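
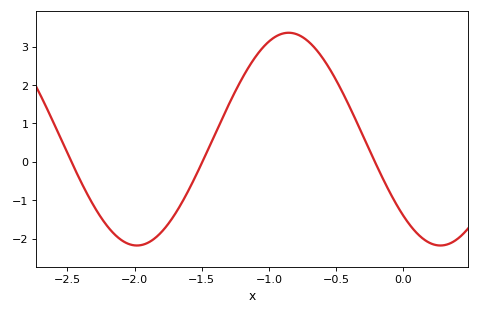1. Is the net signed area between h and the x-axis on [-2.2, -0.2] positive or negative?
positive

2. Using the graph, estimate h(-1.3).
1.48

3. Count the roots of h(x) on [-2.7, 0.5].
3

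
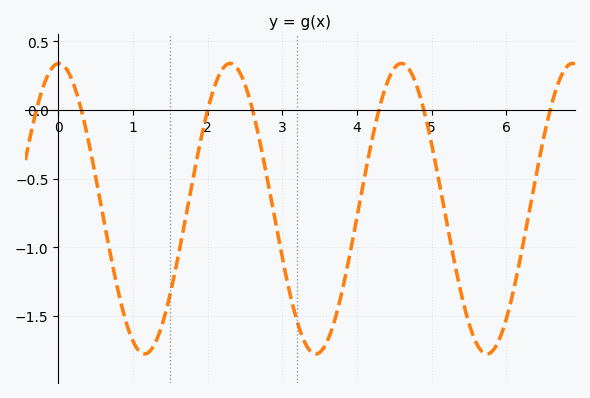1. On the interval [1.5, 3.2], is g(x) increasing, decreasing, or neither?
neither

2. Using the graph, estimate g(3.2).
-1.55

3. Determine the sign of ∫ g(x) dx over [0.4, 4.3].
negative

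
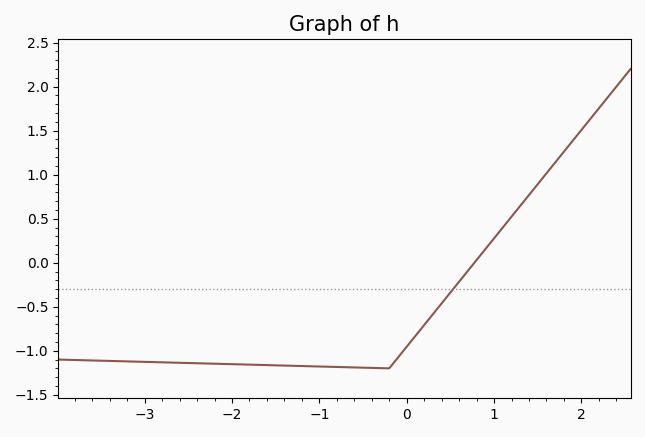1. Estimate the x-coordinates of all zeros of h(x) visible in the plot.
0.775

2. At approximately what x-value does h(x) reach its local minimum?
-0.202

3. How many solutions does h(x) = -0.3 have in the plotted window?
1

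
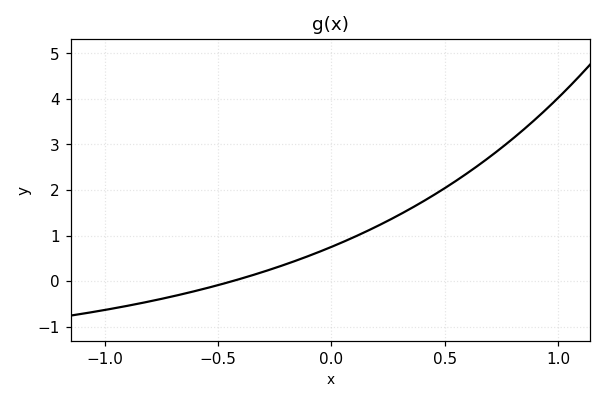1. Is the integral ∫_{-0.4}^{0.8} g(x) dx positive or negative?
positive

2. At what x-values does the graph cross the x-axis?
-0.436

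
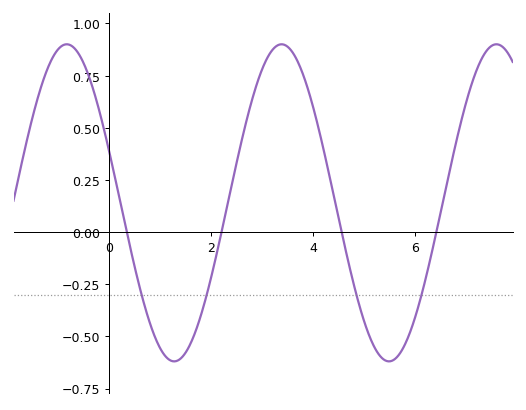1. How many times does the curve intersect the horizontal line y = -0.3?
4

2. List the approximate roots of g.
0.4, 2.2, 4.6, 6.4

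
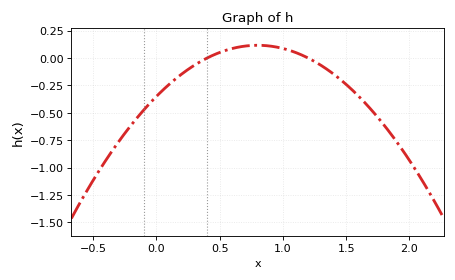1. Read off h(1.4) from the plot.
-0.14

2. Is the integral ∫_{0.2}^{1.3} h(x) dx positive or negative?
positive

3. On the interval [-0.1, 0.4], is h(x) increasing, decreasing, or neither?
increasing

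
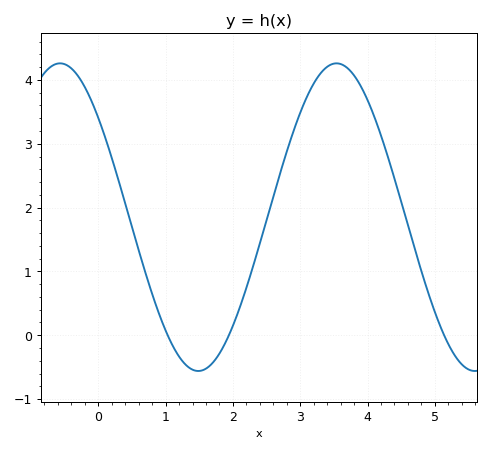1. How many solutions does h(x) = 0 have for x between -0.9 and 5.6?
3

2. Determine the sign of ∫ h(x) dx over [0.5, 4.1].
positive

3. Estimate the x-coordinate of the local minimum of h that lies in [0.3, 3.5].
1.5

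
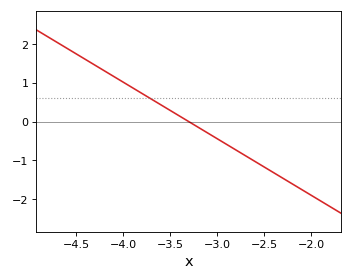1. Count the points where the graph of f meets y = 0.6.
1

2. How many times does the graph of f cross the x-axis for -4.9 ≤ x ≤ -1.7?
1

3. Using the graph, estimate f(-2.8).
-0.7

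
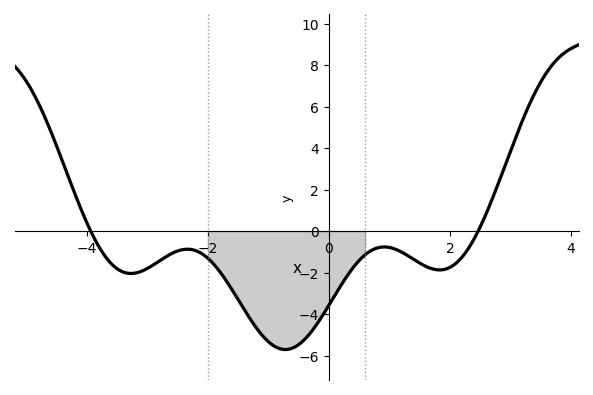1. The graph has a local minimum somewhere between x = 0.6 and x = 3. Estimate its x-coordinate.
1.8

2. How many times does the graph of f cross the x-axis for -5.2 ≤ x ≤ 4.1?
2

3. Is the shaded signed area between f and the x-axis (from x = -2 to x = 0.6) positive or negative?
negative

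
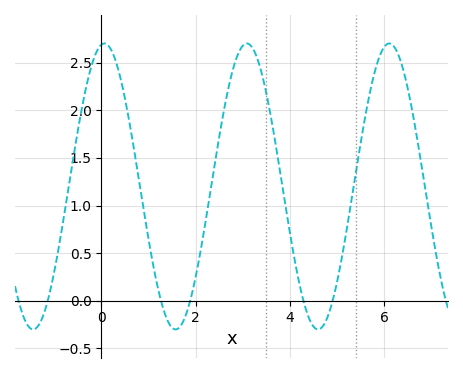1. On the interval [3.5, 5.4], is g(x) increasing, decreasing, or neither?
neither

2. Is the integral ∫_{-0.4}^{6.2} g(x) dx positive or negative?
positive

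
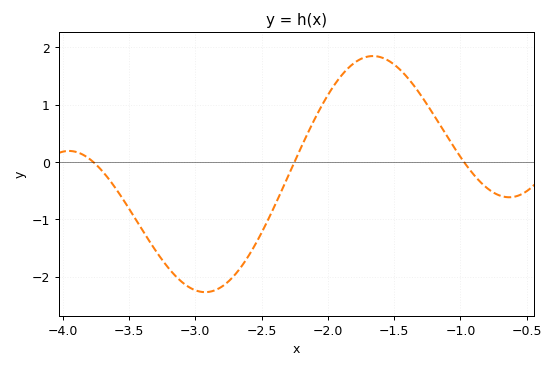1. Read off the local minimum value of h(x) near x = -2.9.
-2.27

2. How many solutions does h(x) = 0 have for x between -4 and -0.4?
3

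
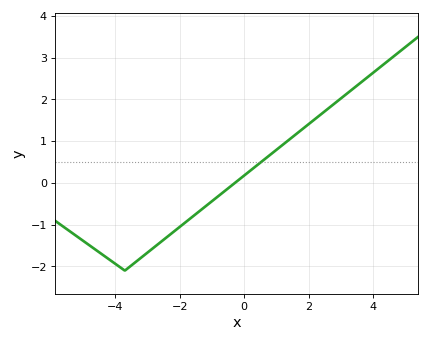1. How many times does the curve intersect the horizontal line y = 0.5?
1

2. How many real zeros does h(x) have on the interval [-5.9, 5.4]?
1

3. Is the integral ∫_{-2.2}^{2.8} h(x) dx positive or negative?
positive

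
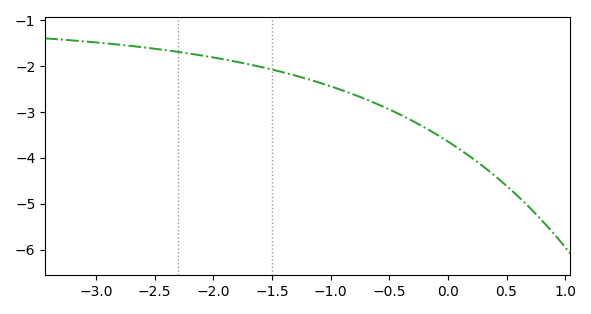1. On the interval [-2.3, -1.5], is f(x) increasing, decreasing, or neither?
decreasing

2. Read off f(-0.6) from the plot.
-2.83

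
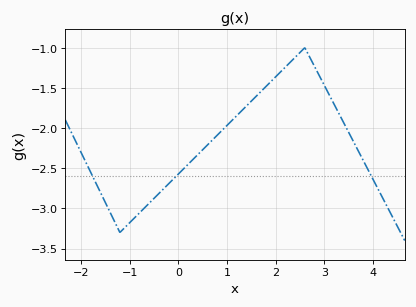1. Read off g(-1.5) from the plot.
-2.95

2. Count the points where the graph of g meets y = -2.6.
3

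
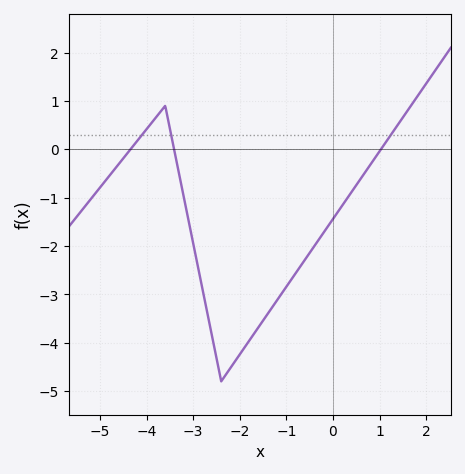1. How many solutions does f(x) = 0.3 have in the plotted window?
3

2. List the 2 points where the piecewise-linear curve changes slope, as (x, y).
(-3.6, 0.9); (-2.4, -4.8)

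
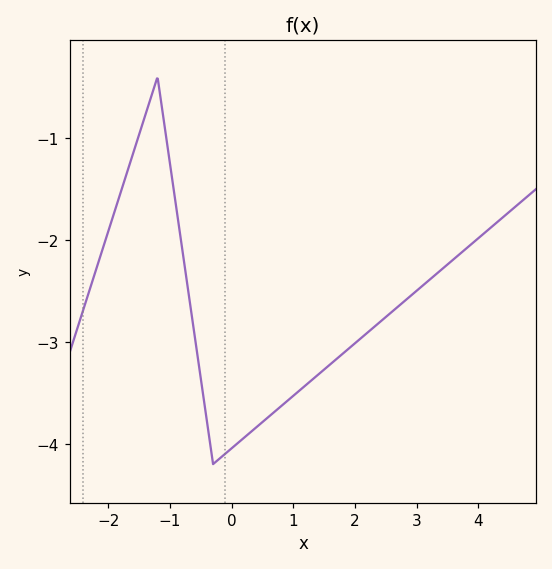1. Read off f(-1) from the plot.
-1.2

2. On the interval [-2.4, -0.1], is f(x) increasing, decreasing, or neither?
neither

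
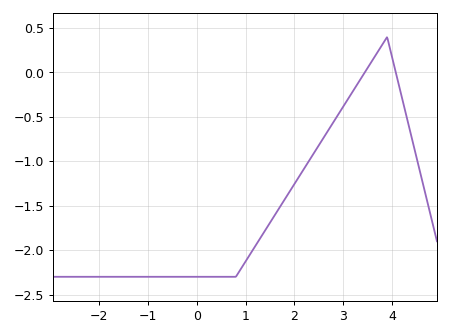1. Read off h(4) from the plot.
0.15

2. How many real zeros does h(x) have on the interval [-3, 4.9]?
2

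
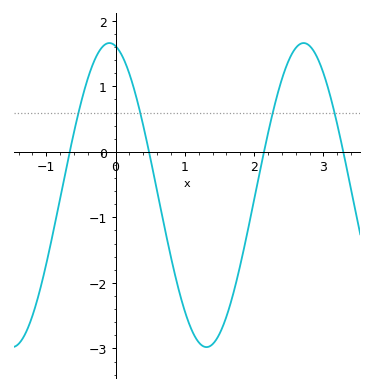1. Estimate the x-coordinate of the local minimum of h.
1.3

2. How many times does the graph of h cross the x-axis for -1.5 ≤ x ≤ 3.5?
4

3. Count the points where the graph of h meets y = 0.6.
4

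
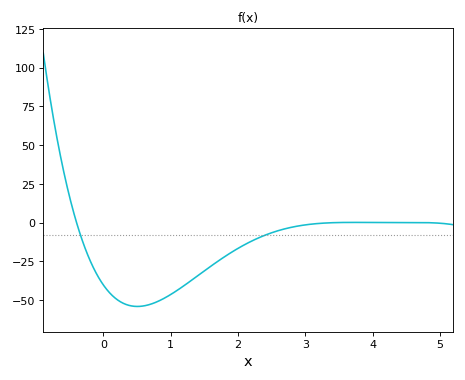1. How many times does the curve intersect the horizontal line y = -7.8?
2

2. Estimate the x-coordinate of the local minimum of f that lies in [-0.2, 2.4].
0.5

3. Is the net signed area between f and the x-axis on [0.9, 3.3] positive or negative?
negative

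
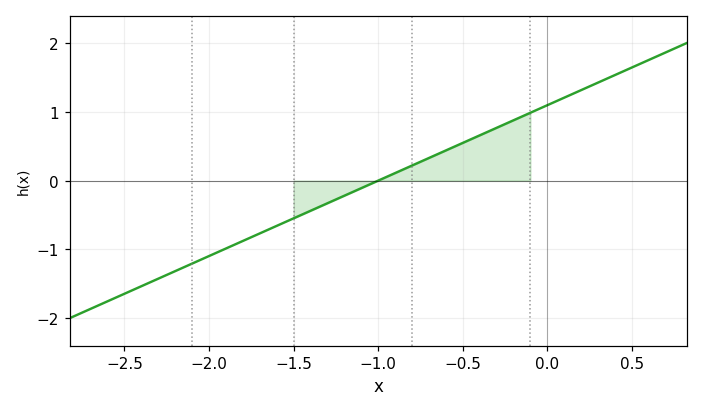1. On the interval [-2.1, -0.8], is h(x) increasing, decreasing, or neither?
increasing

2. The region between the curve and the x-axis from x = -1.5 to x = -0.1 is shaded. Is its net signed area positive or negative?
positive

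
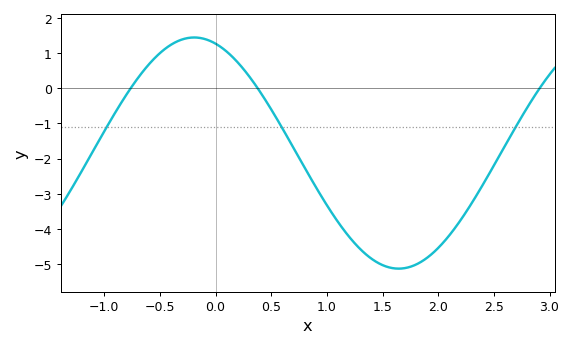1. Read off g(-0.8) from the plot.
-0.176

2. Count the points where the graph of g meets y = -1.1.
3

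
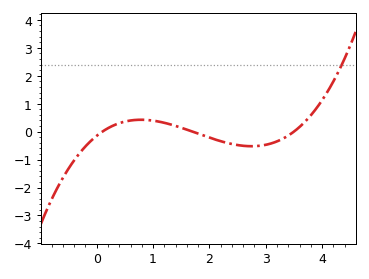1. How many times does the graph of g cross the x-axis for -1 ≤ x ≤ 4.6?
3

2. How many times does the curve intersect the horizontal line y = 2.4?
1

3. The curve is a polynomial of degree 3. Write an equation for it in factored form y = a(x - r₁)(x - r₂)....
y = 0.25(x - 0.1)(x - 1.7)(x - 3.5)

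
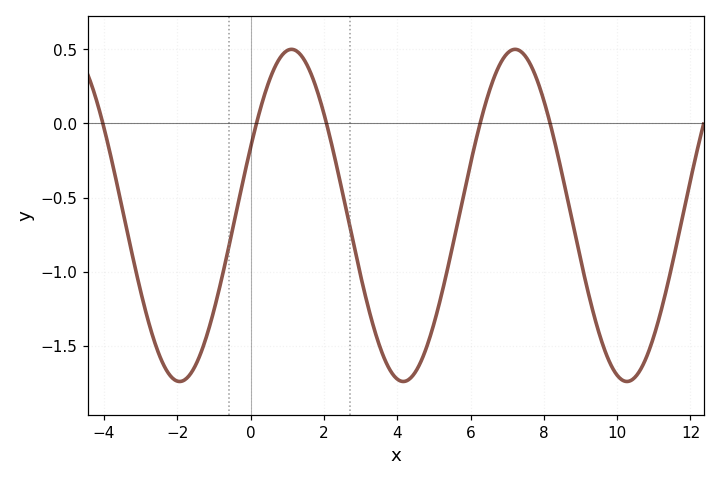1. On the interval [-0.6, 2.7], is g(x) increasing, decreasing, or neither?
neither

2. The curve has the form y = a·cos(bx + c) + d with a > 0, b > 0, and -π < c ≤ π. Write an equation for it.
y = 1.12cos(1x - 1.1) - 0.62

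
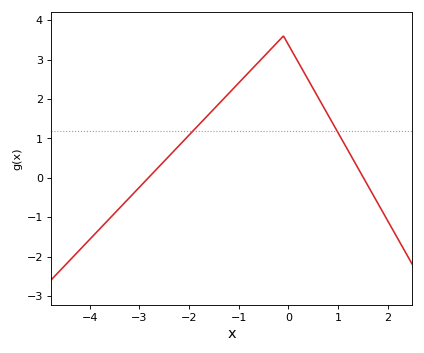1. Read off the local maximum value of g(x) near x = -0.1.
3.6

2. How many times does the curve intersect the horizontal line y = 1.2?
2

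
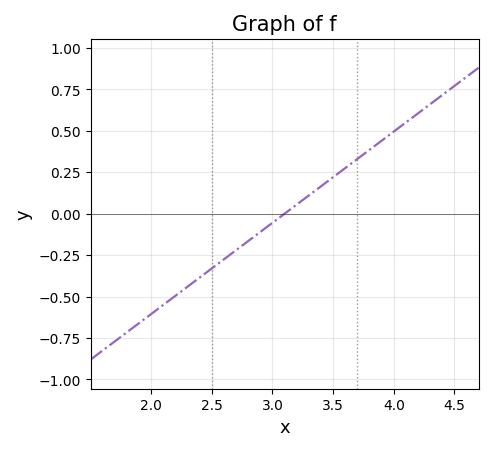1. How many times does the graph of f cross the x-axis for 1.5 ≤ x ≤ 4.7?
1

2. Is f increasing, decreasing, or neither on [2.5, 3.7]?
increasing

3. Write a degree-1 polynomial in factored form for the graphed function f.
y = 0.55(x - 3.1)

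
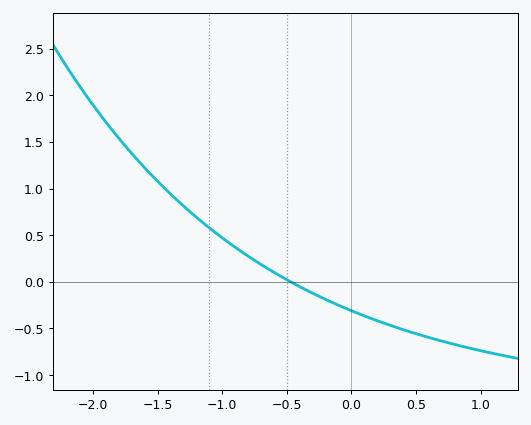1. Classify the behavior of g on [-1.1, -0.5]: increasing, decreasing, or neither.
decreasing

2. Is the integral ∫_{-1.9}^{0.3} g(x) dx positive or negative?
positive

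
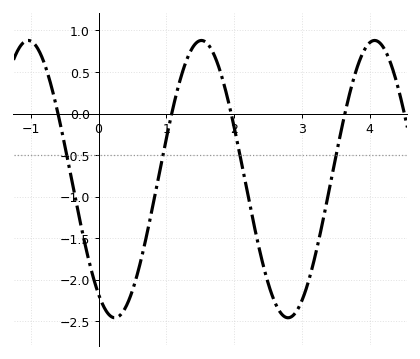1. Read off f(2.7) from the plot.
-2.42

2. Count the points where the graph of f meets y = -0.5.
4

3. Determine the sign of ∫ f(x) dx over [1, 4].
negative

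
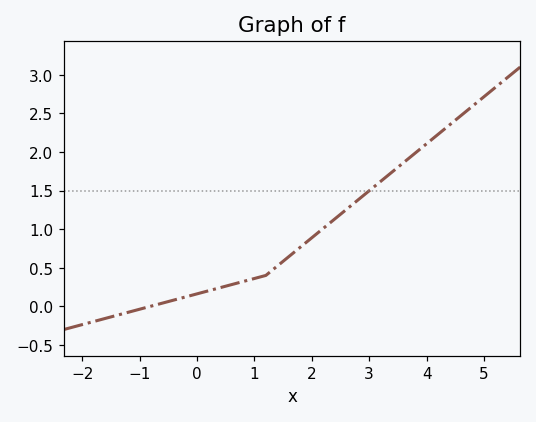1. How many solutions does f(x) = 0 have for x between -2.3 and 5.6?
1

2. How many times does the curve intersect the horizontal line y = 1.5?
1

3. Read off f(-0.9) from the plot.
-0.018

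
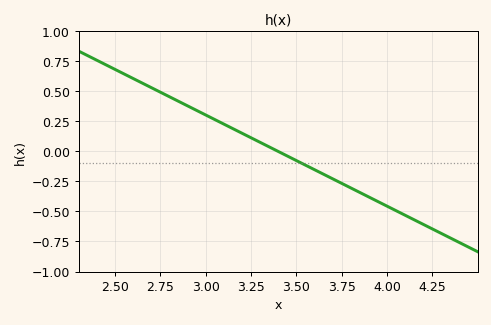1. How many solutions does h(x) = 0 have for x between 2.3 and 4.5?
1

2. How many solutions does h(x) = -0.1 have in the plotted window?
1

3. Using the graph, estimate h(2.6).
0.6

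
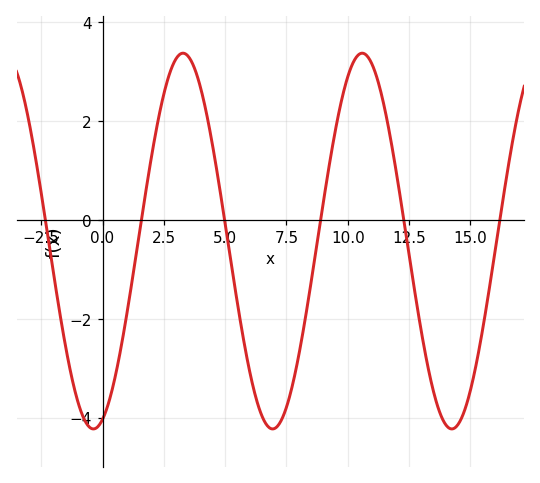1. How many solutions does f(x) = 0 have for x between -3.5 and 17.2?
6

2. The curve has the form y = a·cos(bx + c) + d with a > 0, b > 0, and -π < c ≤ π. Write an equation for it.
y = 3.8cos(0.86x - 2.82) - 0.43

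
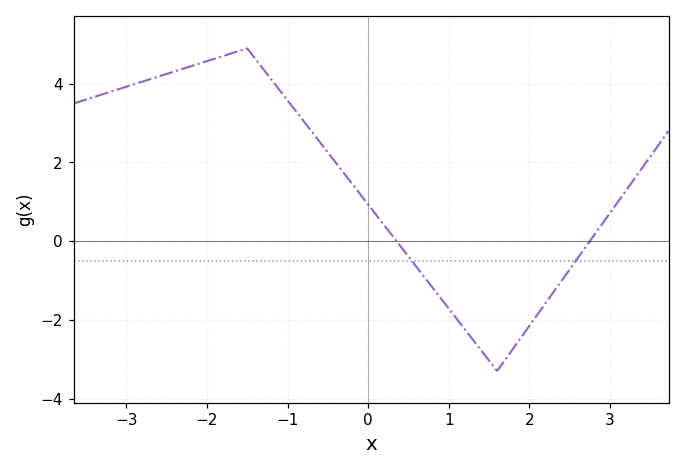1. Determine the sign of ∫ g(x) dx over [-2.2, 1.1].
positive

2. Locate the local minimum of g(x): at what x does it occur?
1.6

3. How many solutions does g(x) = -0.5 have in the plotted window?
2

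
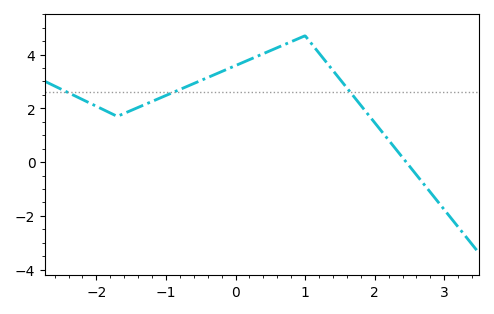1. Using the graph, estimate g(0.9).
4.6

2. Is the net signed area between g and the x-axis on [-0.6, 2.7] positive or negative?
positive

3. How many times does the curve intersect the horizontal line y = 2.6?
3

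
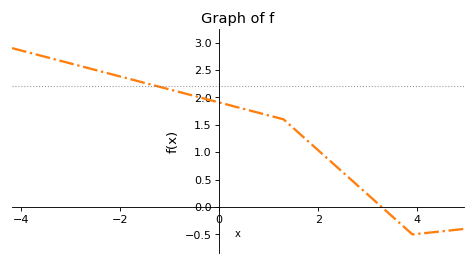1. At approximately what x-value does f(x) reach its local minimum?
4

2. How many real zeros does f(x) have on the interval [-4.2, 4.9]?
1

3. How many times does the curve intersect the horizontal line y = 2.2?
1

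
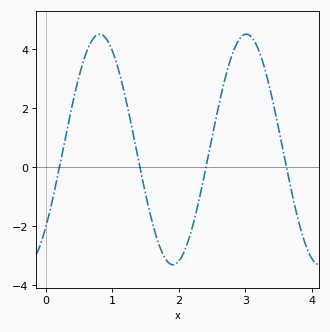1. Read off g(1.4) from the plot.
0.139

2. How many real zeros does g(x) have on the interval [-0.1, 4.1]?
4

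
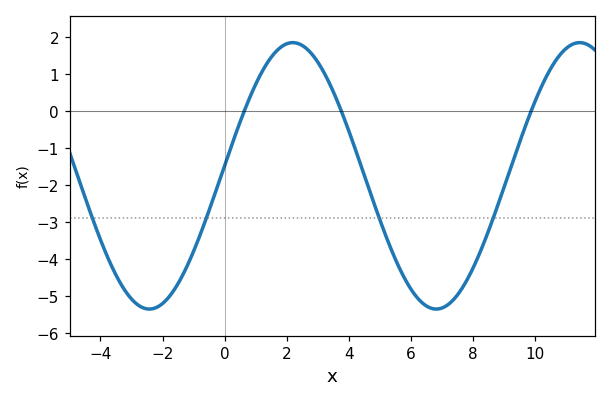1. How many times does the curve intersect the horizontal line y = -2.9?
4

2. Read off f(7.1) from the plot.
-5.3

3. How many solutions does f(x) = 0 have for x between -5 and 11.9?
3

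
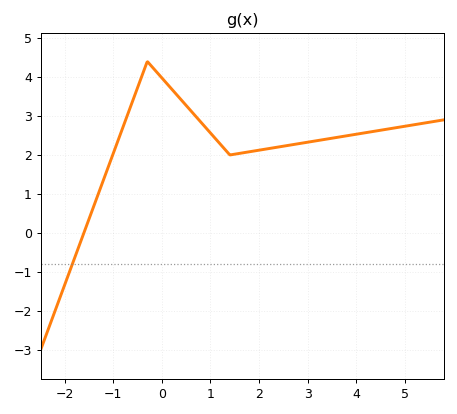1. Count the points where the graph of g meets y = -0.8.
1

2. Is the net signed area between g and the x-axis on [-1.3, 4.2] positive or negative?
positive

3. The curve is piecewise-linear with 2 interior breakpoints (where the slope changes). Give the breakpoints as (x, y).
(-0.3, 4.4); (1.4, 2)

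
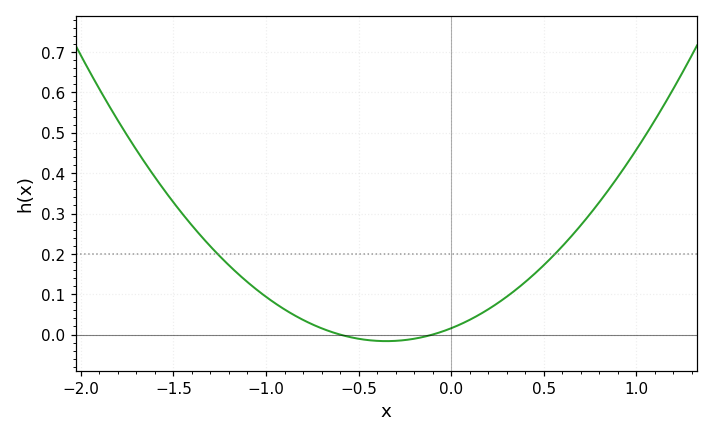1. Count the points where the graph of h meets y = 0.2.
2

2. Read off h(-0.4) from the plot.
-0.02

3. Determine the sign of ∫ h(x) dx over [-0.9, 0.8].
positive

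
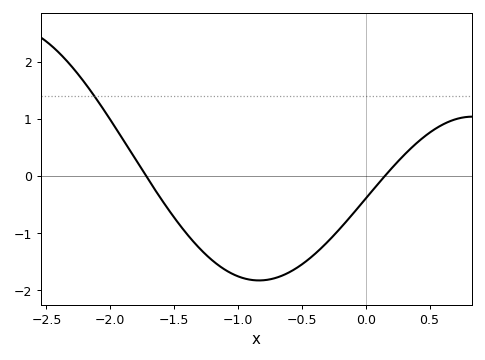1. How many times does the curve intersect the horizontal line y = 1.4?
1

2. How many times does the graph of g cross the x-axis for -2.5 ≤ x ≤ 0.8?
2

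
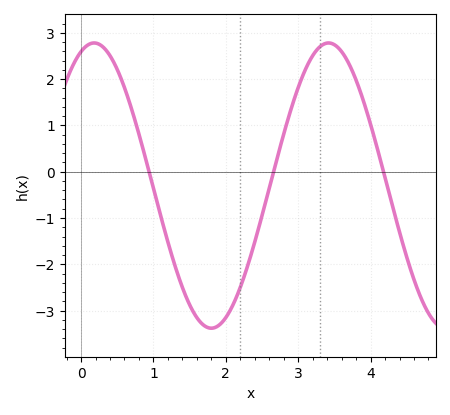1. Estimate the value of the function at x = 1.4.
-2.5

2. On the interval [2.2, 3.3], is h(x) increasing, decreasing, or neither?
increasing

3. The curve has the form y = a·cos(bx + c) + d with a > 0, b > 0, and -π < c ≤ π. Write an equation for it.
y = 3.08cos(1.94x - 0.35) - 0.3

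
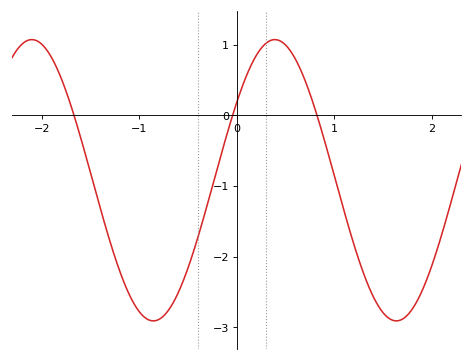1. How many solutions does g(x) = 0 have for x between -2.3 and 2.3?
3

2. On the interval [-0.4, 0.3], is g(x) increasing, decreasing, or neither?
increasing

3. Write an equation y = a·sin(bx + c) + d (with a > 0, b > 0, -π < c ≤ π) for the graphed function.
y = 1.99sin(2.52x + 0.59) - 0.92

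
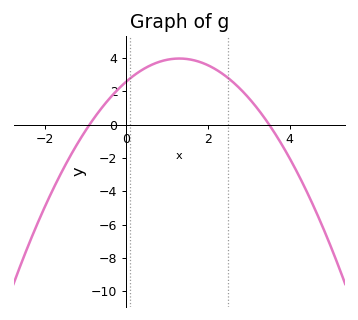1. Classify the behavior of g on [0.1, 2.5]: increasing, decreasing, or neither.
neither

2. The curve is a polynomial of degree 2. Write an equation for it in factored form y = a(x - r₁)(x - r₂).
y = -0.82(x + 0.9)(x - 3.5)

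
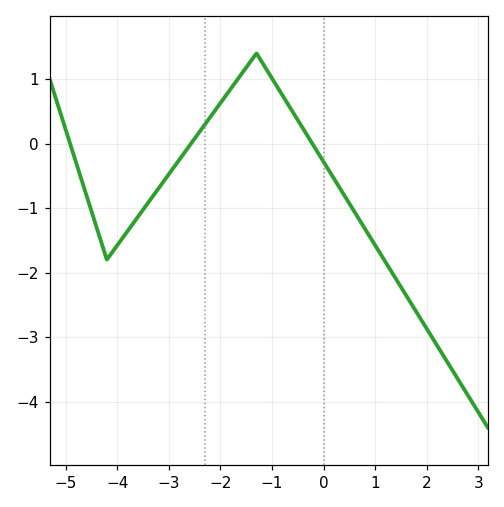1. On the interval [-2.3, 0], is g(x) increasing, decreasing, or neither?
neither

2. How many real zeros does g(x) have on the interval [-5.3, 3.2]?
3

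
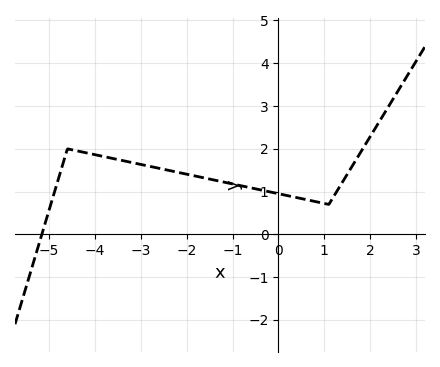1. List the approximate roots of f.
-5.2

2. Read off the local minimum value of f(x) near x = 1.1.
0.7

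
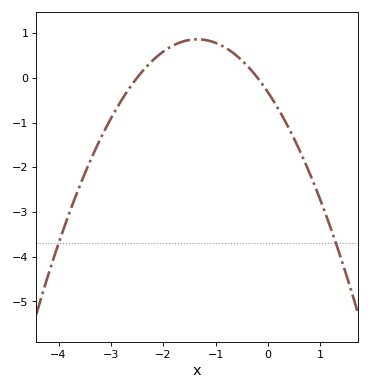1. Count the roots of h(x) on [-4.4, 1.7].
2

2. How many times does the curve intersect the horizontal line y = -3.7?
2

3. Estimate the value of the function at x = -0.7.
0.6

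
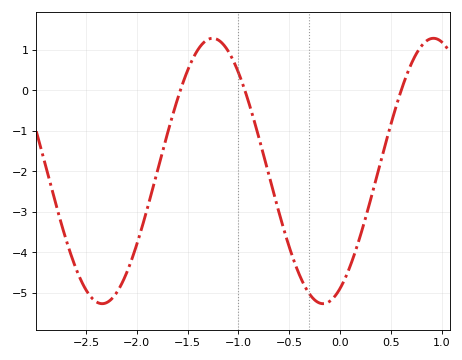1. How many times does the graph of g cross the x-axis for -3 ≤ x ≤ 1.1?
3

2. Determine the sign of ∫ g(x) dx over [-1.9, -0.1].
negative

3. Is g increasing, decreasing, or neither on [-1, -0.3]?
decreasing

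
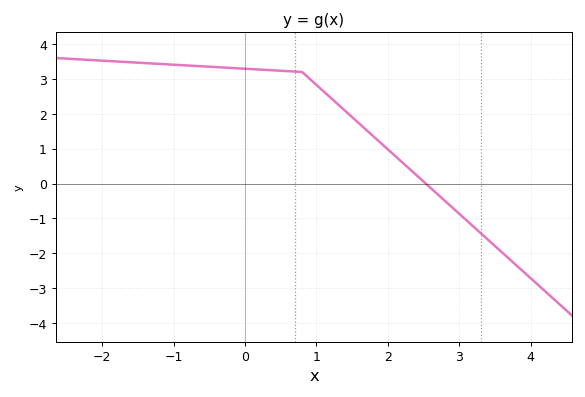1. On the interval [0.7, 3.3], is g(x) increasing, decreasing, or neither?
decreasing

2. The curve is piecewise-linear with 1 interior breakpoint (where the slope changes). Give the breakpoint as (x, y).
(0.8, 3.2)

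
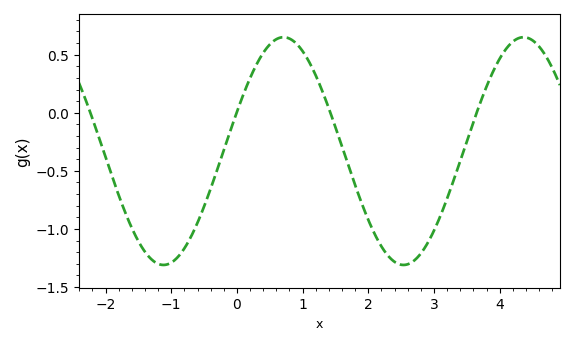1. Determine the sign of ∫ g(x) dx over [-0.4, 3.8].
negative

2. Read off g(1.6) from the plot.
-0.3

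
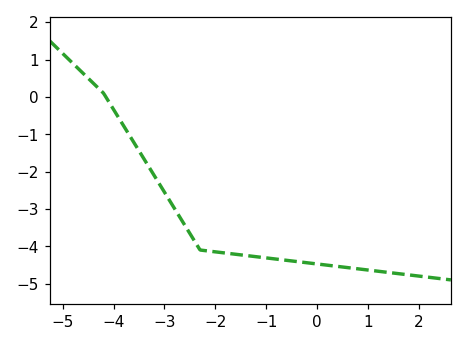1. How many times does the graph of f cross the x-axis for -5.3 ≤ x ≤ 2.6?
1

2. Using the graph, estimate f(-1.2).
-4.28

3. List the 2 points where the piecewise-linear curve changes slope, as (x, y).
(-4.2, 0.1); (-2.3, -4.1)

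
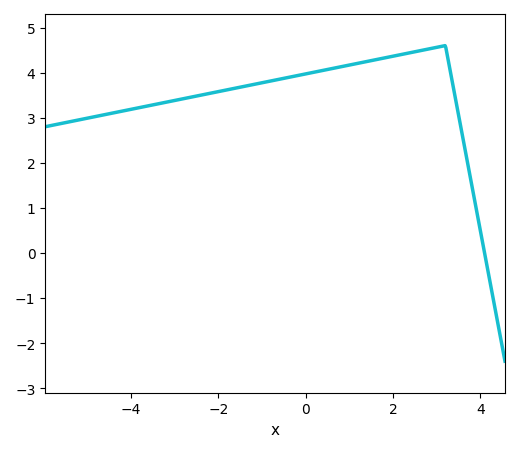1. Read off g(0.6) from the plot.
4.09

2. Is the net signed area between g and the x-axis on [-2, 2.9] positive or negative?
positive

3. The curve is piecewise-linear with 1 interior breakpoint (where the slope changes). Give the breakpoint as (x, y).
(3.2, 4.6)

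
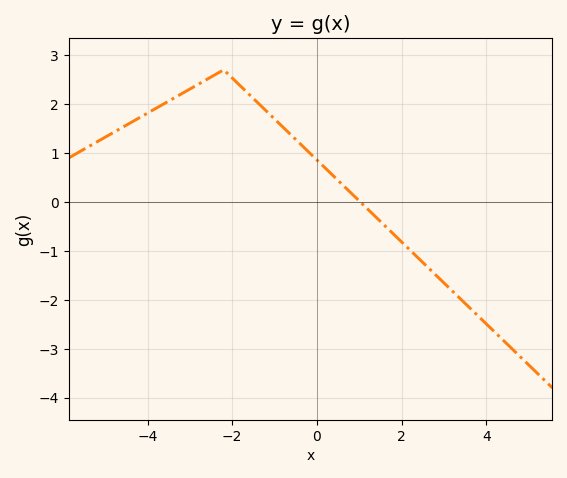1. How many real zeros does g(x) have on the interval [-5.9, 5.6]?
1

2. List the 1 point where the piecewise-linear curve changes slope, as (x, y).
(-2.2, 2.7)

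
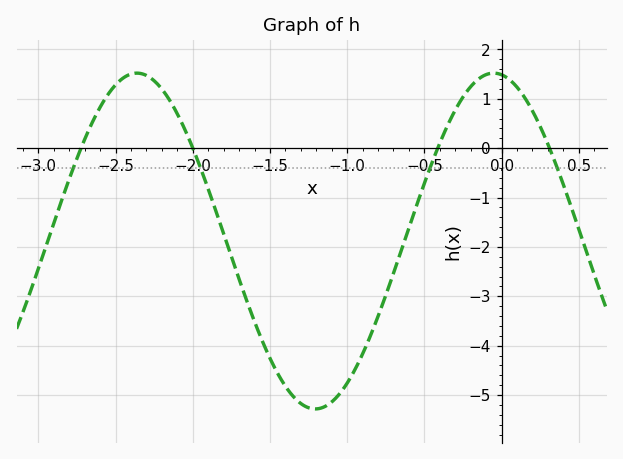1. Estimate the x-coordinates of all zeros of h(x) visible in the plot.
-2.72, -2, -0.414, 0.311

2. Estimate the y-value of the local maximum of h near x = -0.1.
1.52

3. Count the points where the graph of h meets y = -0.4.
4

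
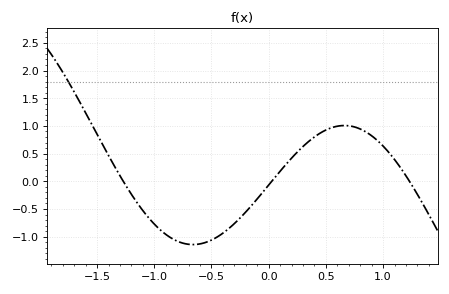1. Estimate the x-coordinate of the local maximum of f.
0.65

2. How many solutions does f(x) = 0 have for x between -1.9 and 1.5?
3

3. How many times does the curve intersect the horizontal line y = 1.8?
1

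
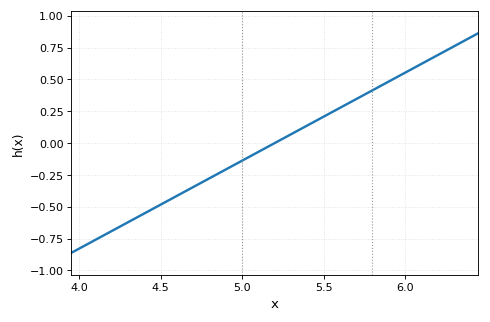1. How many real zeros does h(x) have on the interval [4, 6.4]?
1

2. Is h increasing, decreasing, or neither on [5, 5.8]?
increasing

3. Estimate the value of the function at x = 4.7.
-0.345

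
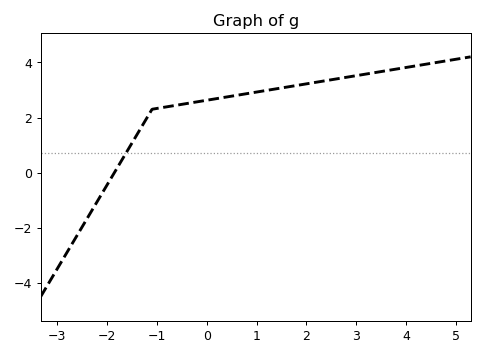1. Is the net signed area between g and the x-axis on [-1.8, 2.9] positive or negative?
positive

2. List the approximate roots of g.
-1.8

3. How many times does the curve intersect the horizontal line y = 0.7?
1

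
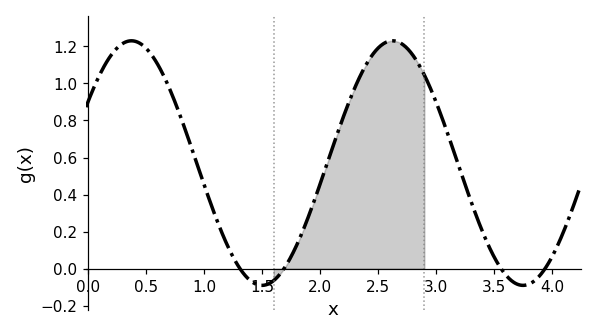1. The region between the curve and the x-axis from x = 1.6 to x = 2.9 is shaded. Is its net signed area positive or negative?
positive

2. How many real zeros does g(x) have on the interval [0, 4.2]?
4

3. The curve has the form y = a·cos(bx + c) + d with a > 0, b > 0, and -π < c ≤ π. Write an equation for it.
y = 0.66cos(2.79x - 1.04) + 0.57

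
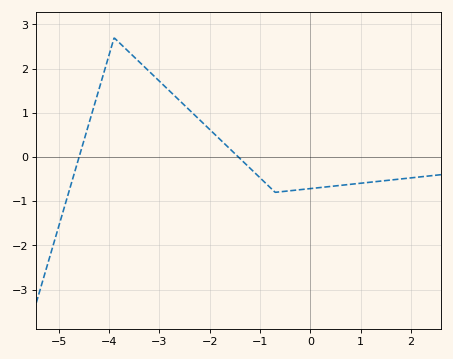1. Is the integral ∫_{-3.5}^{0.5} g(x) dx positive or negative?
positive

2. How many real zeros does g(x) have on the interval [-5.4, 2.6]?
2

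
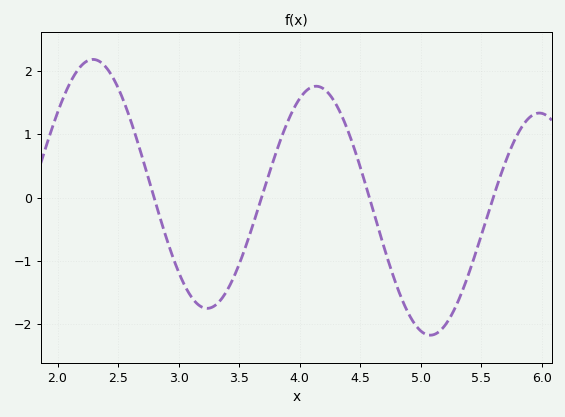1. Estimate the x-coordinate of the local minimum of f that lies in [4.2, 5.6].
5.1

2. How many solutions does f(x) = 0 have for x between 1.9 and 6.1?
4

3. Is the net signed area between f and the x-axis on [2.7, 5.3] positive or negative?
negative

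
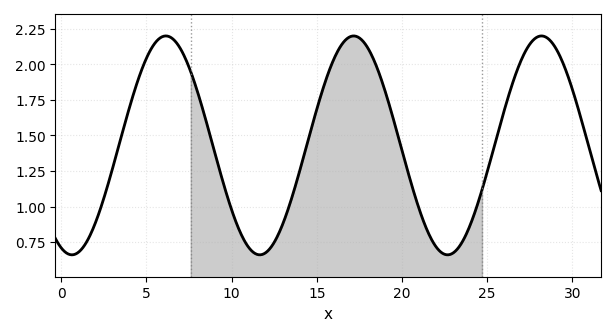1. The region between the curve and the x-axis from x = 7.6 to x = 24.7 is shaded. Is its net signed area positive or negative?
positive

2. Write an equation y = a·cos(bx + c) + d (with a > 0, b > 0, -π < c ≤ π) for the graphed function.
y = 0.77cos(0.57x + 2.78) + 1.43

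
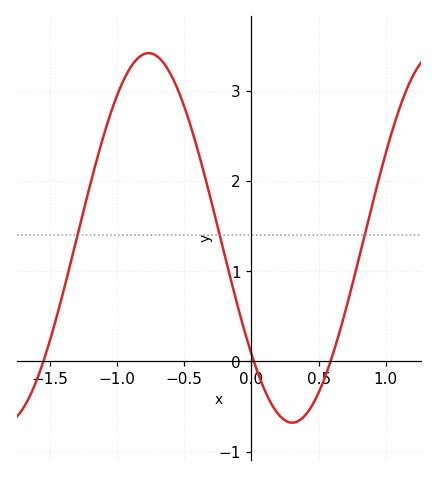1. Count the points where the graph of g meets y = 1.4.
3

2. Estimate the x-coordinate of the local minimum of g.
0.3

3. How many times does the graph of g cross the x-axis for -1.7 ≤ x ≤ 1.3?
3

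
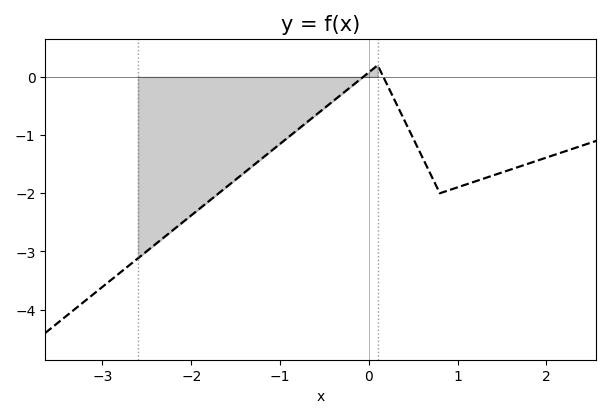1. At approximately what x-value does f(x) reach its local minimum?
0.8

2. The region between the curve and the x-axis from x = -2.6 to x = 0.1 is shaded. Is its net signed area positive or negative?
negative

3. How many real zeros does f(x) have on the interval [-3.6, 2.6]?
2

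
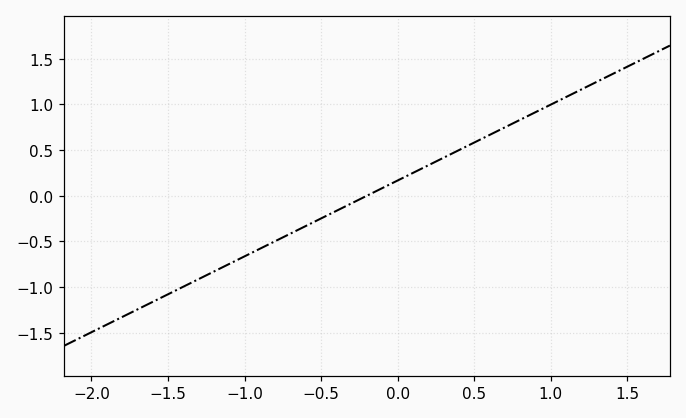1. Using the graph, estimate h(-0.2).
0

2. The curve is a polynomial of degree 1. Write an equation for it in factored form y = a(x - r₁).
y = 0.83(x + 0.2)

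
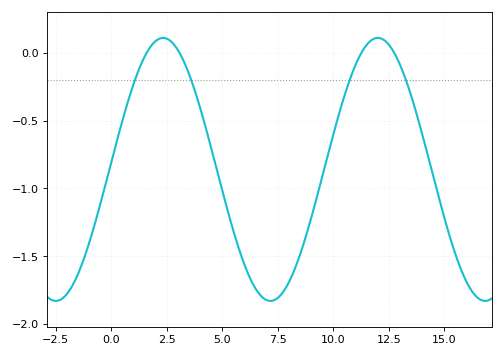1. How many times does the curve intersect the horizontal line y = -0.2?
4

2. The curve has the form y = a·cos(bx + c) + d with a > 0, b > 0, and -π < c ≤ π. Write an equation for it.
y = 0.97cos(0.65x - 1.5) - 0.86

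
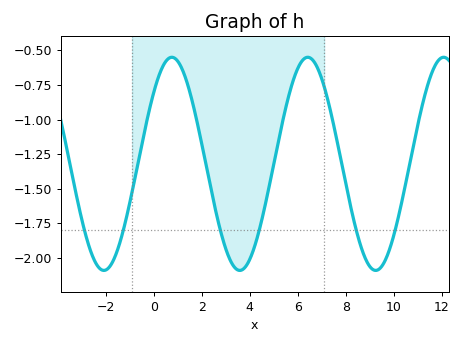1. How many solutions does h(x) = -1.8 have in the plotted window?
6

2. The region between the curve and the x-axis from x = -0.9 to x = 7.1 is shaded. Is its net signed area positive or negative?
negative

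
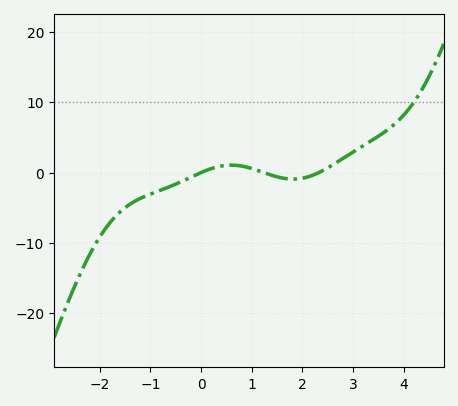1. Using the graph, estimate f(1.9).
-0.908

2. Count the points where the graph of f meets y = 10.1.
1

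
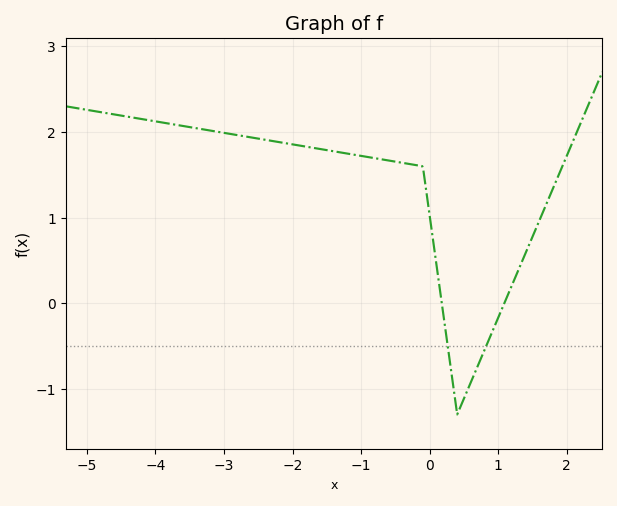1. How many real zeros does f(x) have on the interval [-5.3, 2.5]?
2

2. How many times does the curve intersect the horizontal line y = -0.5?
2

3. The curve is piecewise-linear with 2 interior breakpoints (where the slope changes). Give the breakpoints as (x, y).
(-0.1, 1.6); (0.4, -1.3)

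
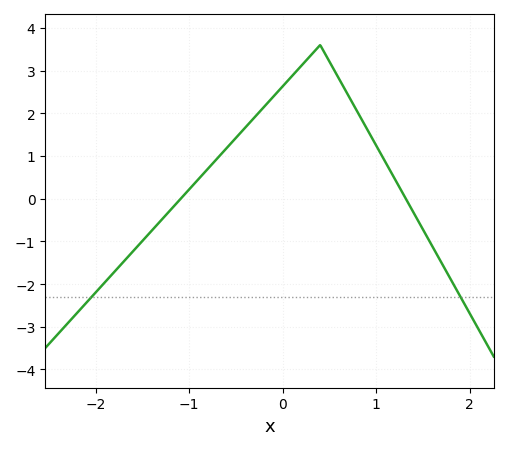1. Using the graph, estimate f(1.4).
-0.3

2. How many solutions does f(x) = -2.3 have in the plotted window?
2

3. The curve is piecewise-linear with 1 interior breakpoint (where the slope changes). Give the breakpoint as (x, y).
(0.4, 3.6)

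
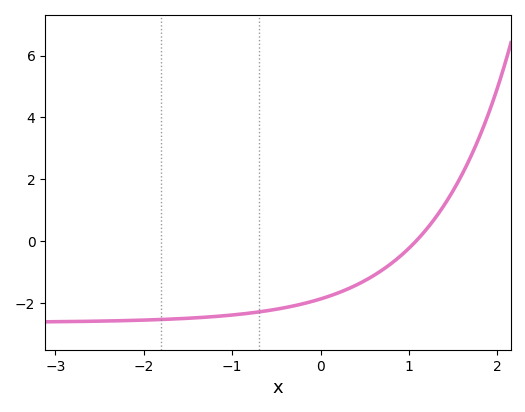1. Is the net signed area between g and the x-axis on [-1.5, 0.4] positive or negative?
negative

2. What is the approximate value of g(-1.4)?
-2.4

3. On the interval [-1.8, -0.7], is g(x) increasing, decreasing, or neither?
increasing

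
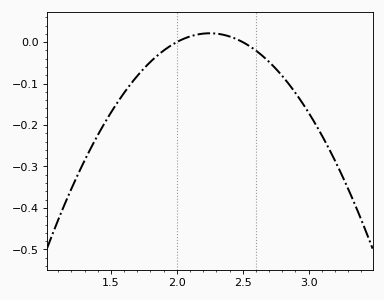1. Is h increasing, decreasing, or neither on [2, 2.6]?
neither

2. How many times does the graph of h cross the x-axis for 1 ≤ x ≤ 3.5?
2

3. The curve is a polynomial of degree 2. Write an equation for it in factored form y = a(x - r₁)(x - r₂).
y = -0.34(x - 2)(x - 2.5)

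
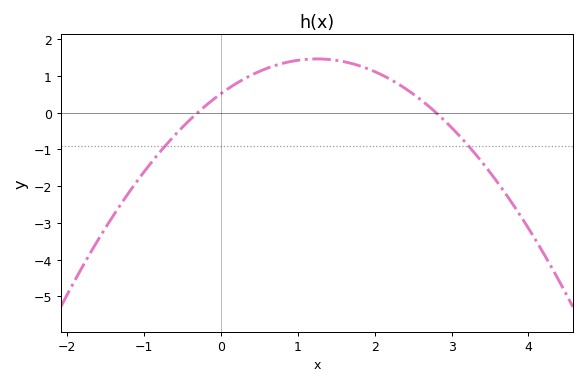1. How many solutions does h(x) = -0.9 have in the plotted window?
2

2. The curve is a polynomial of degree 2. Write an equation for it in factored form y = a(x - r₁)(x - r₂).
y = -0.61(x + 0.3)(x - 2.8)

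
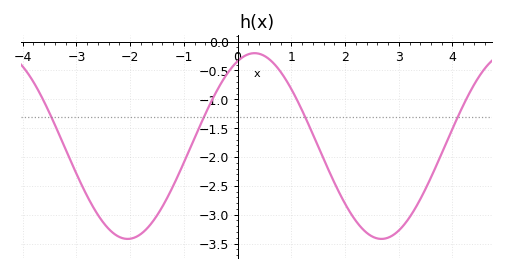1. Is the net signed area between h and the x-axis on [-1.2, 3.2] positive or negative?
negative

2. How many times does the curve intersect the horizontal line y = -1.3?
4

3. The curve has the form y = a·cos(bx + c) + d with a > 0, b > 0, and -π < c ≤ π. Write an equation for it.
y = 1.61cos(1.33x - 0.42) - 1.81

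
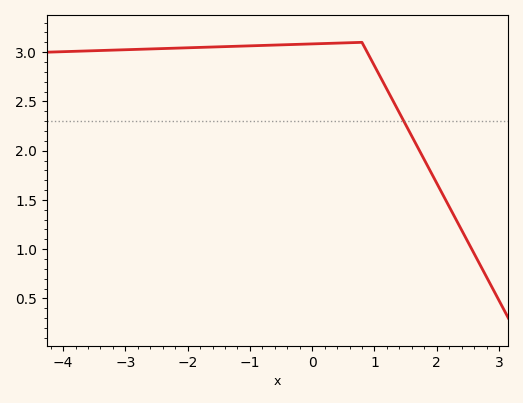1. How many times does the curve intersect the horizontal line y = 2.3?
1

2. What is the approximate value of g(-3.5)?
3.02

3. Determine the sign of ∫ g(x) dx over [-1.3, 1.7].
positive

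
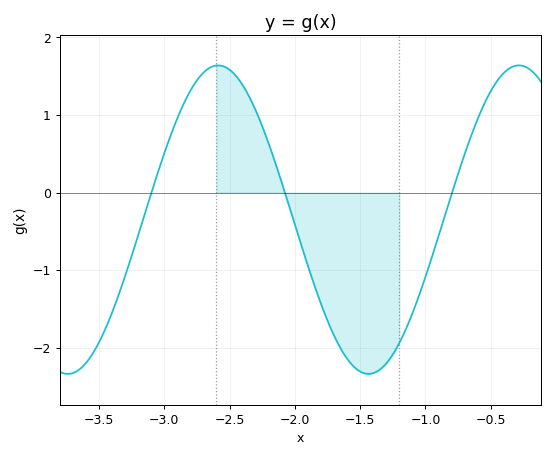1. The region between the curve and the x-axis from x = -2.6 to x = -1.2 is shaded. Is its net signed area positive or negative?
negative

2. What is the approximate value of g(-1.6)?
-2.14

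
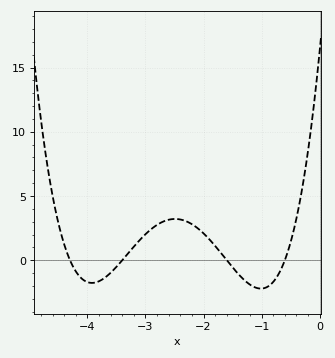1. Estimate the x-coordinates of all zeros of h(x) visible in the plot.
-4.3, -3.4, -1.6, -0.6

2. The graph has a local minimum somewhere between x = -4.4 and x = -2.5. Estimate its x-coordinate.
-3.9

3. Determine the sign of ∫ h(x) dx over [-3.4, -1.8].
positive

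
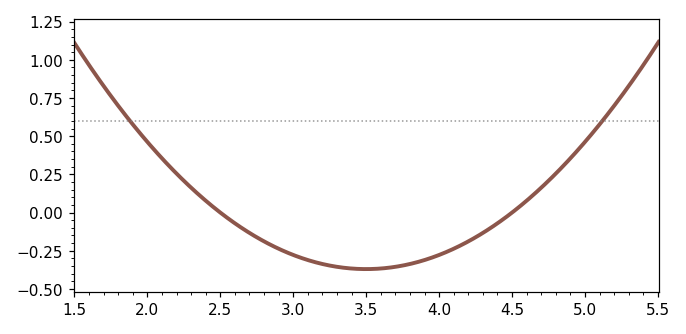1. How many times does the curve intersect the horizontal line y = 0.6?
2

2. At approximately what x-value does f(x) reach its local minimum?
3.5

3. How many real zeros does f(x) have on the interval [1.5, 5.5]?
2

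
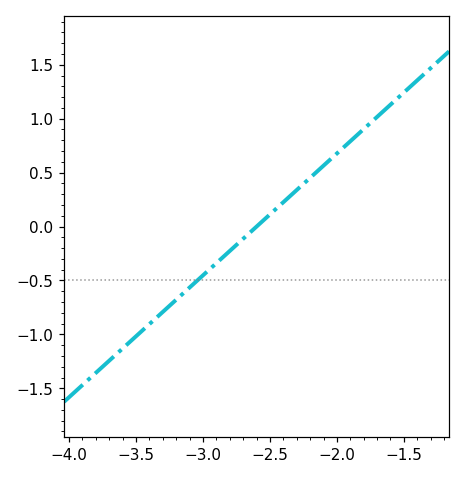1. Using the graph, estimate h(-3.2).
-0.7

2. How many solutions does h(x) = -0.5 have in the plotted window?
1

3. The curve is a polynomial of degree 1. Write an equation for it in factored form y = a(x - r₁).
y = 1.13(x + 2.6)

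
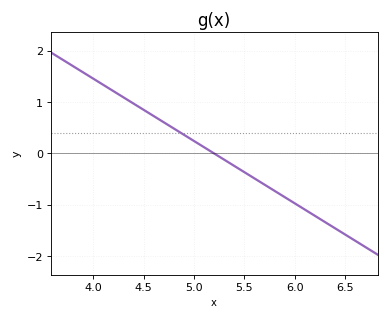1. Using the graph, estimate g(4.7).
0.6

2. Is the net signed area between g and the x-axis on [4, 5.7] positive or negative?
positive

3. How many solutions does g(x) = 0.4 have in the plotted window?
1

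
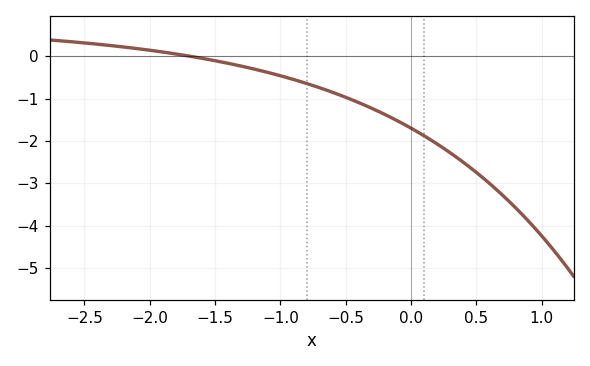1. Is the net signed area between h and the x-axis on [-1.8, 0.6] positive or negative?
negative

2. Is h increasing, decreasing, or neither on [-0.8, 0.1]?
decreasing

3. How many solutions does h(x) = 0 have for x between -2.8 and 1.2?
1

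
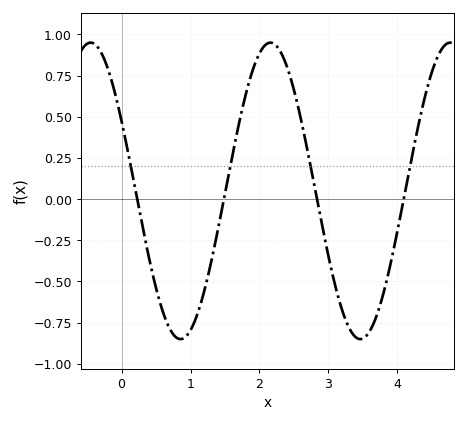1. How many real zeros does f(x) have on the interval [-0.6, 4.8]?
4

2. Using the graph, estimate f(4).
-0.2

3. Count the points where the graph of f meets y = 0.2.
4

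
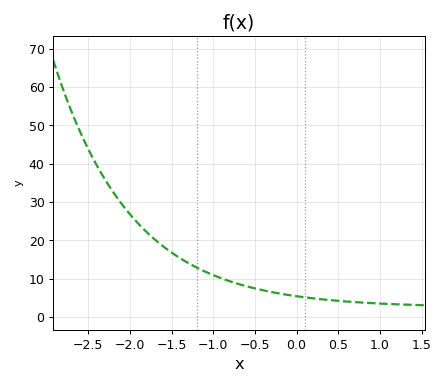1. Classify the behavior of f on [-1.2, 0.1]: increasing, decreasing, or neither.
decreasing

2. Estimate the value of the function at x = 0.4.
4.46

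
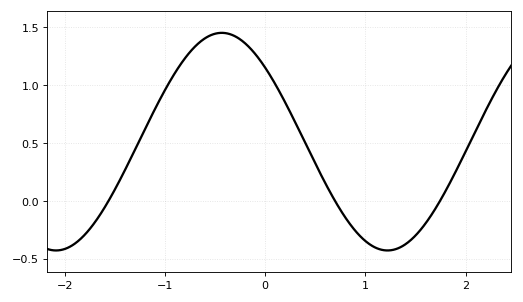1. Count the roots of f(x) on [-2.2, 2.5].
3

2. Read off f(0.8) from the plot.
-0.144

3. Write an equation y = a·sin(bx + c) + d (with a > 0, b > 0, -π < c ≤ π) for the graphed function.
y = 0.94sin(1.9x + 2.39) + 0.51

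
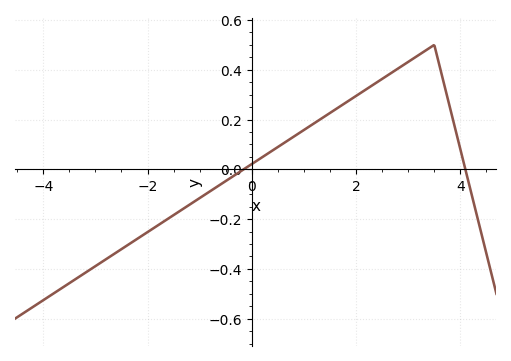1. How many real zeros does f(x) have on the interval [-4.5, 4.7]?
2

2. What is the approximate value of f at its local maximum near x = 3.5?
0.5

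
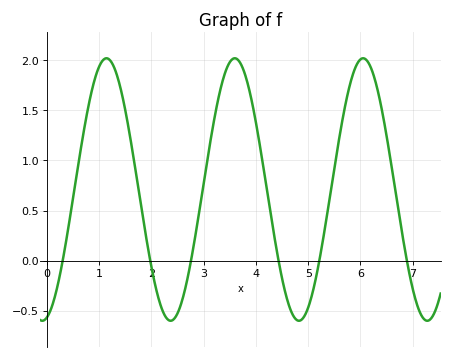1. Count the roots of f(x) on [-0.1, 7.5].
6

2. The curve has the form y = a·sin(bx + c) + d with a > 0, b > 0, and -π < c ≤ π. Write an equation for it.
y = 1.31sin(2.56x - 1.35) + 0.71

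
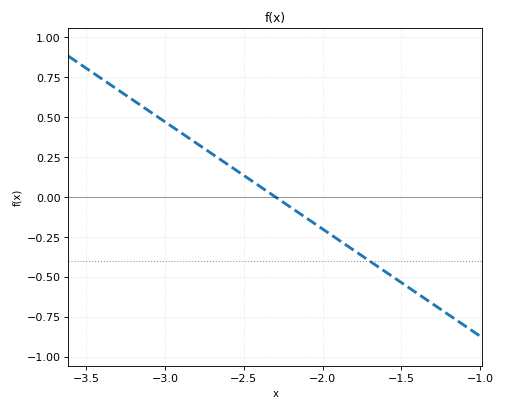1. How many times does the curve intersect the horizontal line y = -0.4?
1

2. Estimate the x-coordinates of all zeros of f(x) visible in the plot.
-2.3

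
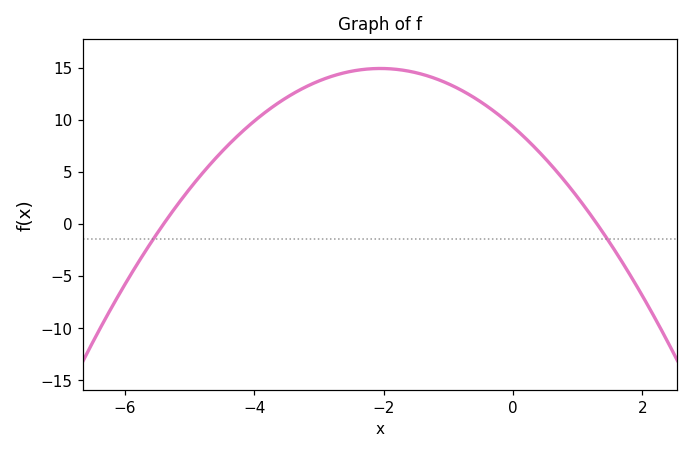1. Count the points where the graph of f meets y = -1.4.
2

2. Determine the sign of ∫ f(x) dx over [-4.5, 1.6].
positive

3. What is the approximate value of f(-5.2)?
1.73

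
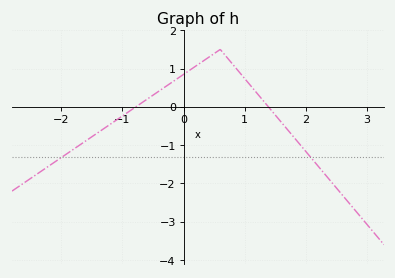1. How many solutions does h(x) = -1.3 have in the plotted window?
2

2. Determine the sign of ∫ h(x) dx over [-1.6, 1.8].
positive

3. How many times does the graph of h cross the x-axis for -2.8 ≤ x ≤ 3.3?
2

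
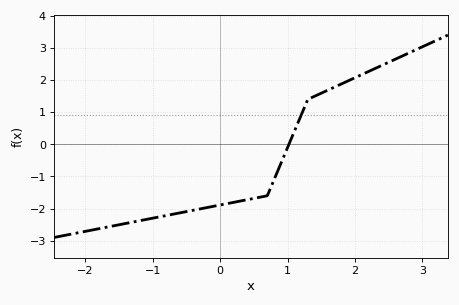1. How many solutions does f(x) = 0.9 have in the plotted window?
1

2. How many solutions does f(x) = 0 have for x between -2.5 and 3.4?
1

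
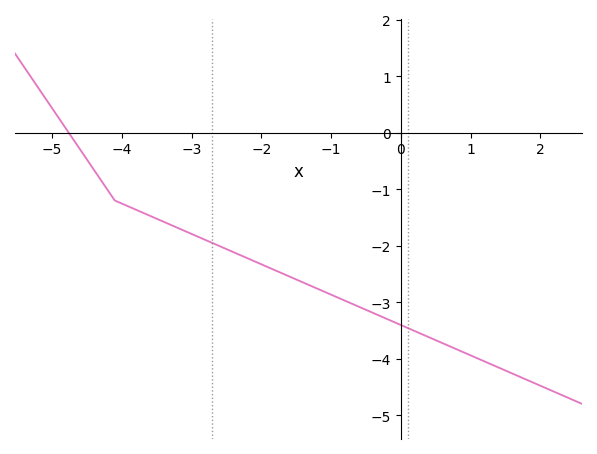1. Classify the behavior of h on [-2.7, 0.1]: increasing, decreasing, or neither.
decreasing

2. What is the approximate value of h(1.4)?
-4.16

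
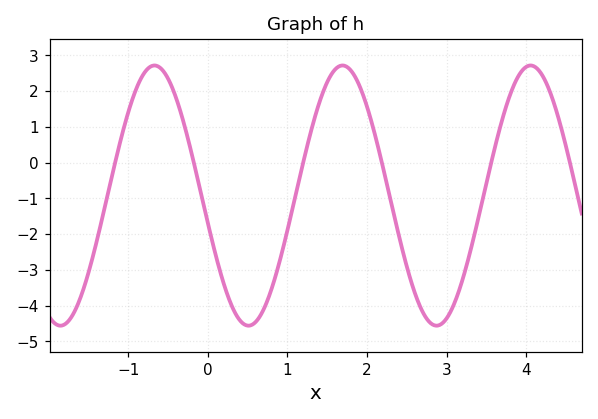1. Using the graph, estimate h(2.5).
-2.9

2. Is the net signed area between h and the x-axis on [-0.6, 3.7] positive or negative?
negative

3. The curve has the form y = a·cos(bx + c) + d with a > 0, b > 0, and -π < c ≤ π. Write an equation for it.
y = 3.64cos(2.66x + 1.78) - 0.92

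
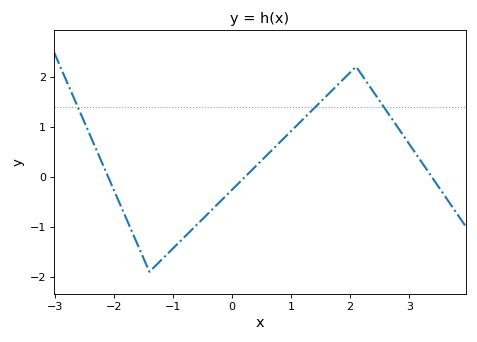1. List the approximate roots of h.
-2.1, 0.2, 3.4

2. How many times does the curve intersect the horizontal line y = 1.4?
3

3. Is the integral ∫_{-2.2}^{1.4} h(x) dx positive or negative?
negative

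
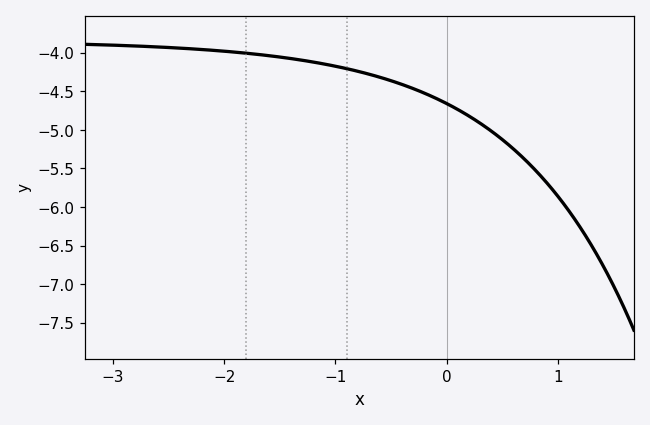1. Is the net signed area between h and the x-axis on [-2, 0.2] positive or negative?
negative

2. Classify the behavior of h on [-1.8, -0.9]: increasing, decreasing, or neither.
decreasing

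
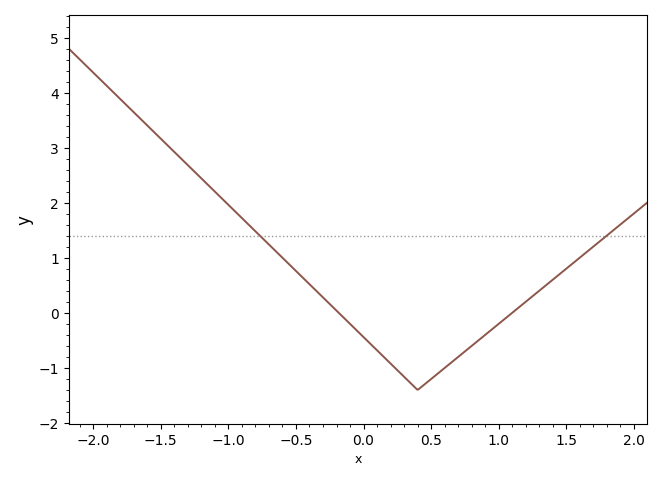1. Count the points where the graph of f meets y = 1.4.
2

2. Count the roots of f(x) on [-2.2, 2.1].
2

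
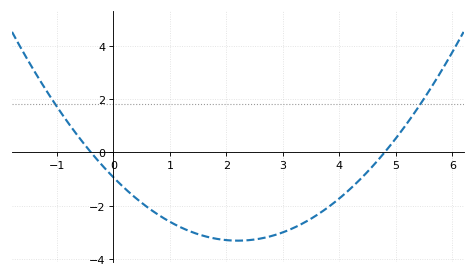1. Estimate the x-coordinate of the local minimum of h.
2.2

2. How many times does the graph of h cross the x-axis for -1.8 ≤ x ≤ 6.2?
2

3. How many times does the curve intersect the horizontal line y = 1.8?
2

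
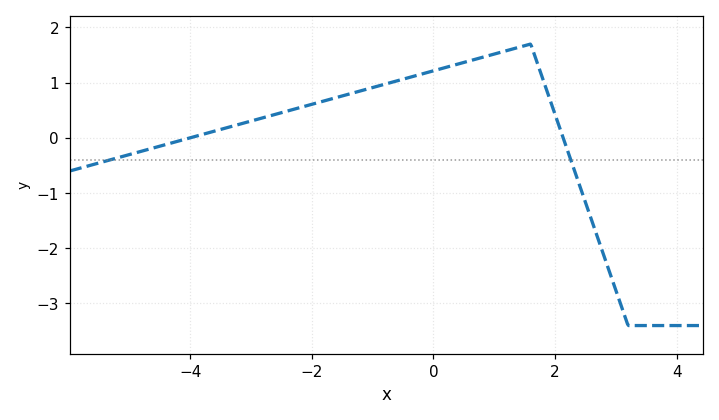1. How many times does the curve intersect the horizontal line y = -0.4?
2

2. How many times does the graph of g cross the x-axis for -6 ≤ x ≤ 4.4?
2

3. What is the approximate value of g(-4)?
0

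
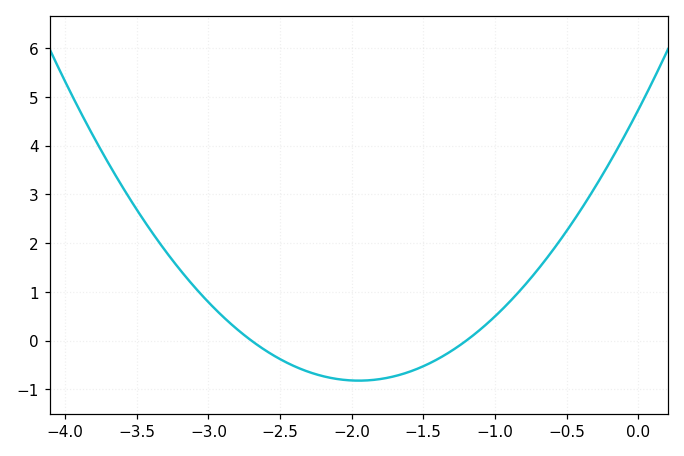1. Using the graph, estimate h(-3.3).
1.84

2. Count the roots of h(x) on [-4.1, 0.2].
2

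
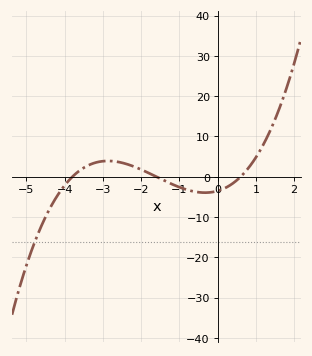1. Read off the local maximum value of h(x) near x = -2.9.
4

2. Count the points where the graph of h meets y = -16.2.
1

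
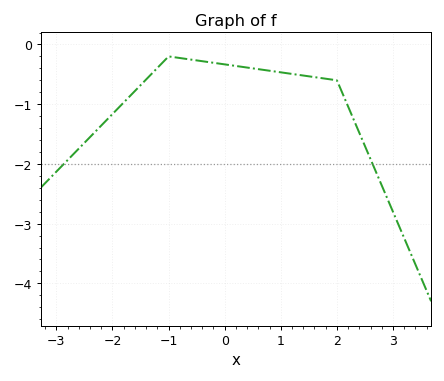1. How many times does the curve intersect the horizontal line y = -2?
2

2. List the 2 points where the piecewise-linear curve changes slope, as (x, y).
(-1, -0.2); (2, -0.6)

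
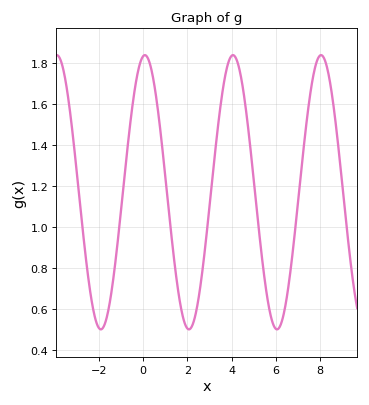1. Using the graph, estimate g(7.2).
1.34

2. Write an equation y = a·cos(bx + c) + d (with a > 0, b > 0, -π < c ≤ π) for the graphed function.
y = 0.67cos(1.58x - 0.13) + 1.17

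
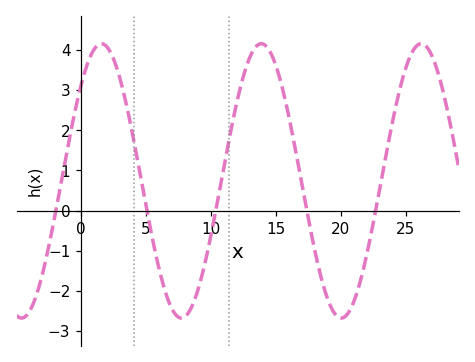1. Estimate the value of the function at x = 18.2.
-1.27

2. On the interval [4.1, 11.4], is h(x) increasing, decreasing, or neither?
neither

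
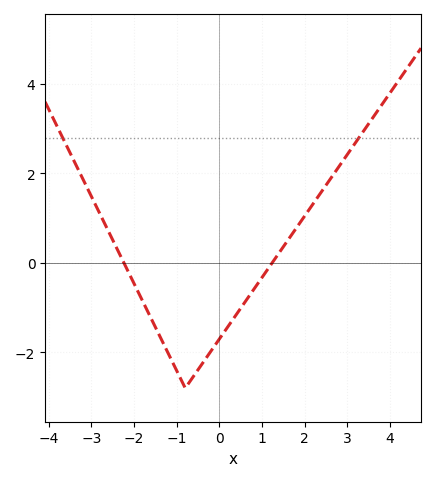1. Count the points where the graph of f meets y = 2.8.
2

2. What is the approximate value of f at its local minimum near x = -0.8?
-2.8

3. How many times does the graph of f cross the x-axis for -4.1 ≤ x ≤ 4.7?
2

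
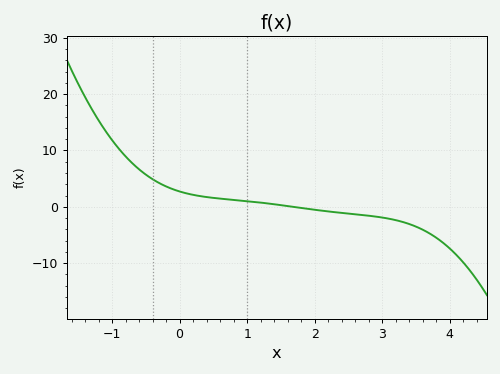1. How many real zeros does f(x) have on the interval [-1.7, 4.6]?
1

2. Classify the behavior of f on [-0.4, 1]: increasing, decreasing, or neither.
decreasing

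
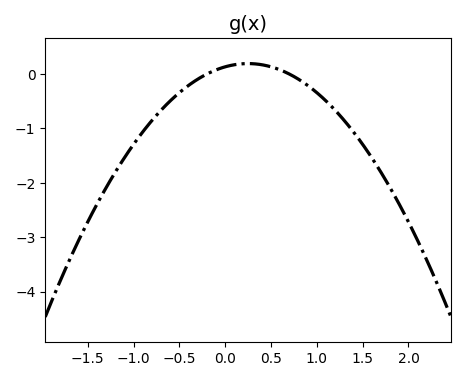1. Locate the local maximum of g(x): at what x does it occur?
0.2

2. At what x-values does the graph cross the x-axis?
-0.2, 0.7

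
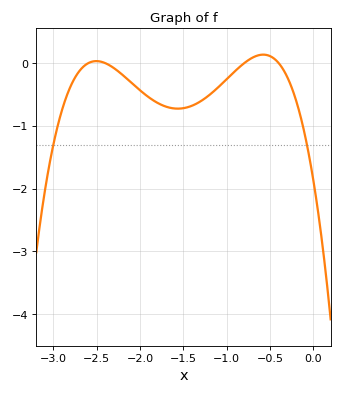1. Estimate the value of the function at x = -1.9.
-0.543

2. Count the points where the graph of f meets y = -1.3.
2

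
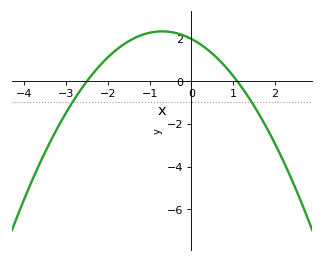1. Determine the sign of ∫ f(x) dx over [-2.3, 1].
positive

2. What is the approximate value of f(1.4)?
-0.8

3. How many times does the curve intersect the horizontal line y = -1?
2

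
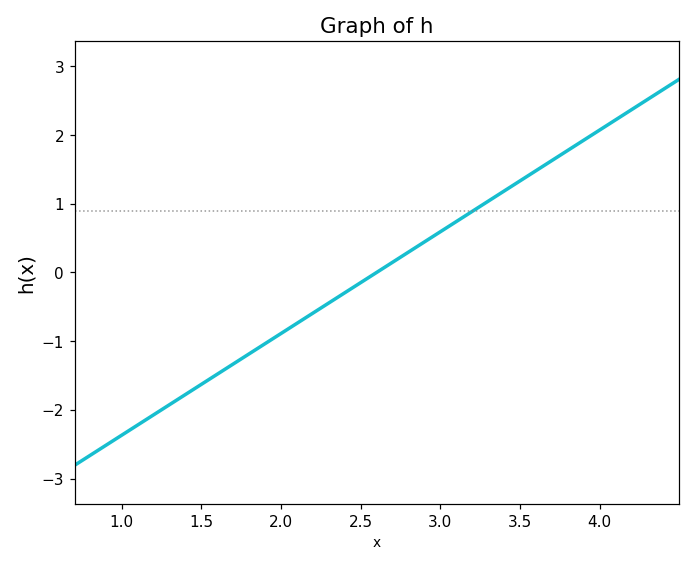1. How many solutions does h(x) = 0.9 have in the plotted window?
1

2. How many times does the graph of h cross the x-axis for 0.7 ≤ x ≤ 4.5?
1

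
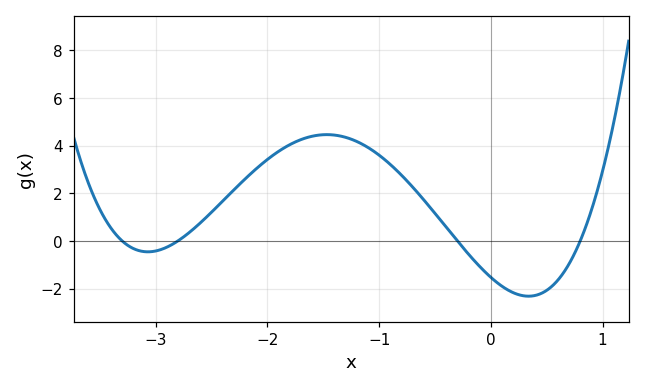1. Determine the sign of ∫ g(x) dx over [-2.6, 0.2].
positive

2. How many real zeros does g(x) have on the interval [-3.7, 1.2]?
4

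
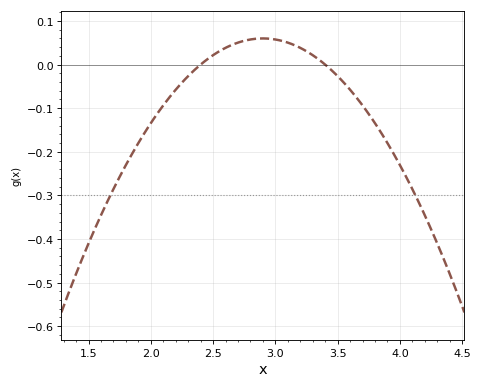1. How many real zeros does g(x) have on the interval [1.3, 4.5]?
2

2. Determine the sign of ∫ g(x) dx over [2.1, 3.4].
positive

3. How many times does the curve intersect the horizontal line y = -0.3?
2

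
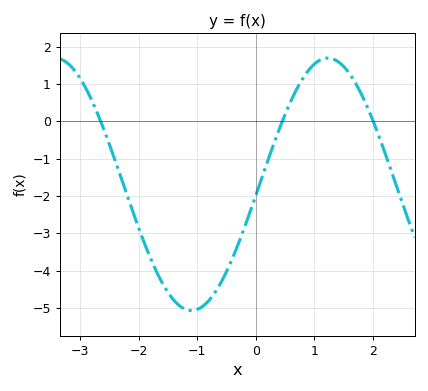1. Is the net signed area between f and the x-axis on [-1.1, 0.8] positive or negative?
negative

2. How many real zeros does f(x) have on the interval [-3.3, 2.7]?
3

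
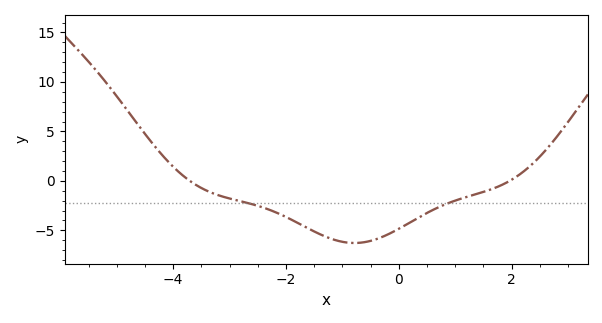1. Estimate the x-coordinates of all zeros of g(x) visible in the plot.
-3.7, 1.97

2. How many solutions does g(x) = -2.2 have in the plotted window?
2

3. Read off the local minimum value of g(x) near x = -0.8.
-6.28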